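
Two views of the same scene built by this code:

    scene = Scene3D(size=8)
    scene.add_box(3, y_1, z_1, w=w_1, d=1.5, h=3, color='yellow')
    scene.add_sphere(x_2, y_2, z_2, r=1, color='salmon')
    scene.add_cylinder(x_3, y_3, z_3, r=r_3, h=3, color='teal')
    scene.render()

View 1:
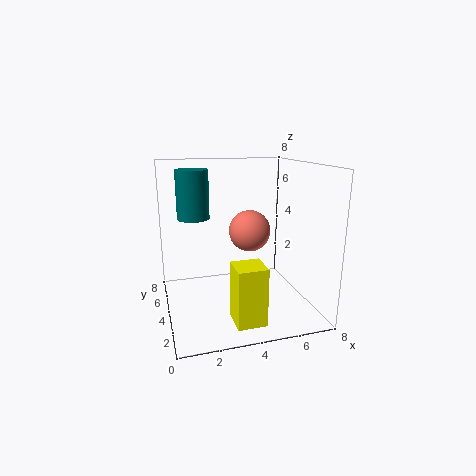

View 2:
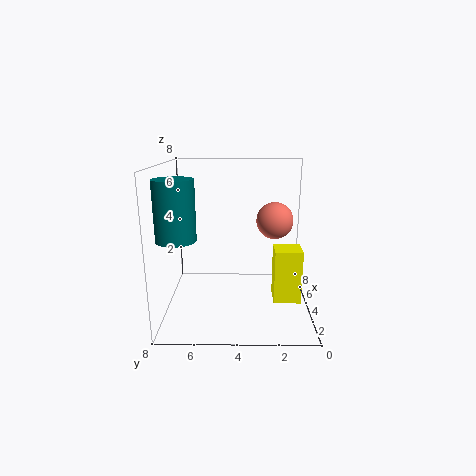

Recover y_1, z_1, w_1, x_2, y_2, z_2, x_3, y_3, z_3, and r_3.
y_1 = 0.5
z_1 = 0.5
w_1 = 1.5
x_2 = 4
y_2 = 2
z_2 = 5
x_3 = 2
y_3 = 7
z_3 = 4.5
r_3 = 1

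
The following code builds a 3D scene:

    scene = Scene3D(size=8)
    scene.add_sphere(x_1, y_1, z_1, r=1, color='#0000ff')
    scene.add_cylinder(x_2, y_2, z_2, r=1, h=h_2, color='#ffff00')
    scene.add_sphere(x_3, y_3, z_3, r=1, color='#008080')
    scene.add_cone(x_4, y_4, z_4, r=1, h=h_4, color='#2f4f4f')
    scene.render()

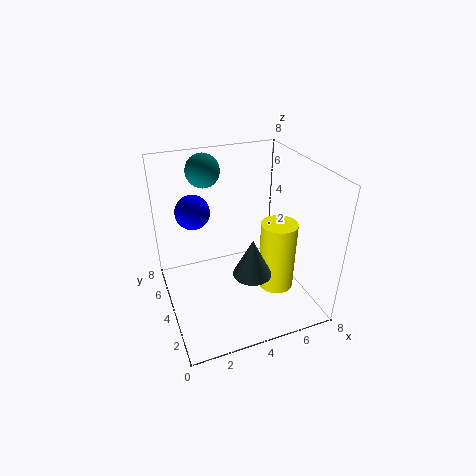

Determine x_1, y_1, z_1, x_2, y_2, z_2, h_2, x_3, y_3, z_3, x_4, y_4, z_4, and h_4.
x_1 = 2
y_1 = 6
z_1 = 5
x_2 = 6
y_2 = 3
z_2 = 1
h_2 = 4
x_3 = 3
y_3 = 7
z_3 = 7
x_4 = 4
y_4 = 2
z_4 = 3
h_4 = 2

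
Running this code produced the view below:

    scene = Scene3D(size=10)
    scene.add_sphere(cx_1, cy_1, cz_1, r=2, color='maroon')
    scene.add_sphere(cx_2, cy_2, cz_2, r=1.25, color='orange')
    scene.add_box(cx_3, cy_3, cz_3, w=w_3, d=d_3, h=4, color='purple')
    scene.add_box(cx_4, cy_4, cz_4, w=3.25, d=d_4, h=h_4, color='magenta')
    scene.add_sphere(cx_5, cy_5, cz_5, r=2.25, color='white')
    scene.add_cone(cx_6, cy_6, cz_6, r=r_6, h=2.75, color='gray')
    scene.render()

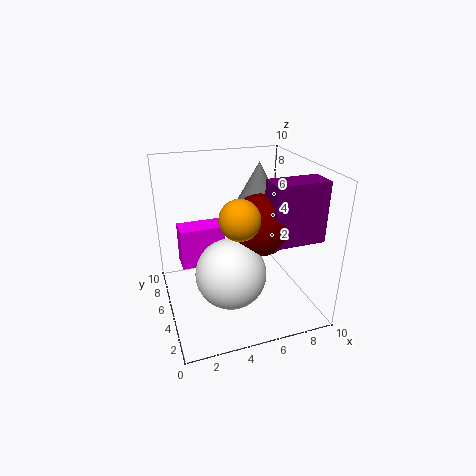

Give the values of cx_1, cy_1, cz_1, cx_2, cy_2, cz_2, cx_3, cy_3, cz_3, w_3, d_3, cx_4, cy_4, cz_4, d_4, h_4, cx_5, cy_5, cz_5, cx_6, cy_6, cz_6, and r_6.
cx_1 = 6
cy_1 = 3.5
cz_1 = 6.5
cx_2 = 4.25
cy_2 = 2.5
cz_2 = 7.5
cx_3 = 6.25
cy_3 = 1.75
cz_3 = 5.5
w_3 = 3.5
d_3 = 1.75
cx_4 = 1.25
cy_4 = 6.5
cz_4 = 2.25
d_4 = 1.75
h_4 = 3
cx_5 = 3.75
cy_5 = 2.75
cz_5 = 3.75
cx_6 = 6.75
cy_6 = 5.75
cz_6 = 7.25
r_6 = 1.5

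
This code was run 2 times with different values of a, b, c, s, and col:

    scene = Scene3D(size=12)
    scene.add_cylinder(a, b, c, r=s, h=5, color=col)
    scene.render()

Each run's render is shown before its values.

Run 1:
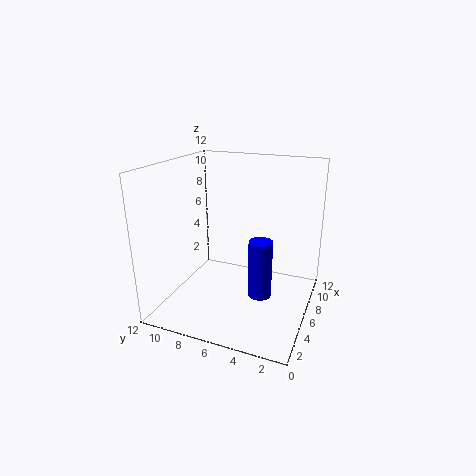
a = 6; b = 4; c = 1; s = 1; col = 'blue'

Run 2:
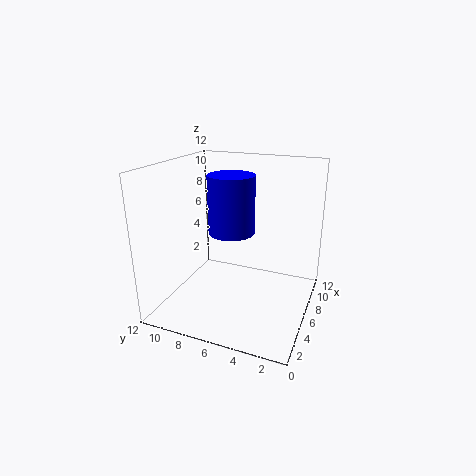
a = 7; b = 7; c = 6; s = 2; col = 'blue'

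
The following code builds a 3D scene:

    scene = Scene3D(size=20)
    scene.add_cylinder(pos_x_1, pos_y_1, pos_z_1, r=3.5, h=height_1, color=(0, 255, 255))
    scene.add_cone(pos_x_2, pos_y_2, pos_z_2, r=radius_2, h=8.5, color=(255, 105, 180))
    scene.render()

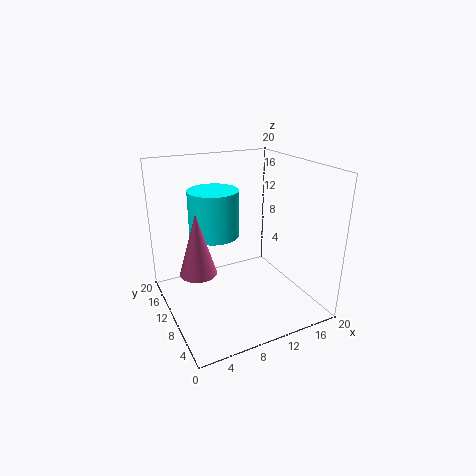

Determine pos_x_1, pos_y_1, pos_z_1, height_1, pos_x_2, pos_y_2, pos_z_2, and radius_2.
pos_x_1 = 7.5, pos_y_1 = 12.5, pos_z_1 = 10, height_1 = 6.5, pos_x_2 = 4, pos_y_2 = 10, pos_z_2 = 6, radius_2 = 2.5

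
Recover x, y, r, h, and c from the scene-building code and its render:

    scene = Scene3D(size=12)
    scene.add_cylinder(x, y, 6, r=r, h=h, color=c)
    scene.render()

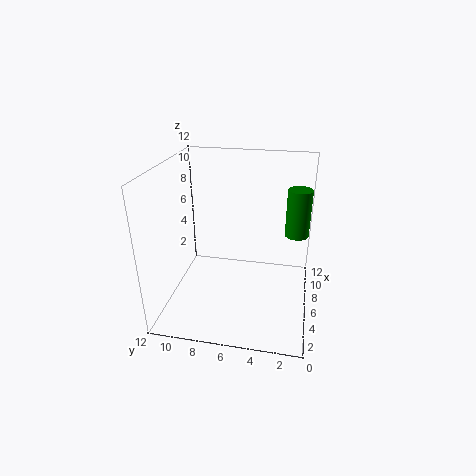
x = 7.5; y = 1.25; r = 1; h = 4; c = 'green'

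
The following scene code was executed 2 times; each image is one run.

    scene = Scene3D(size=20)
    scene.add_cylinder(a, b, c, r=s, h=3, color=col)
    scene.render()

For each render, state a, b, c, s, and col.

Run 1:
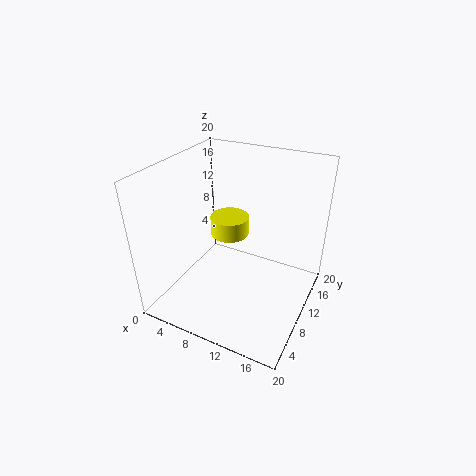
a = 6, b = 15, c = 7, s = 3, col = 'yellow'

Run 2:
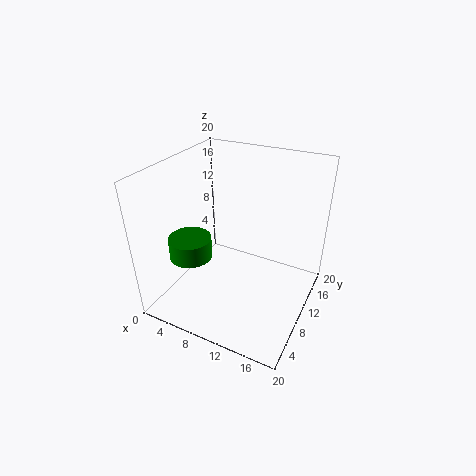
a = 4, b = 7, c = 7, s = 3, col = 'green'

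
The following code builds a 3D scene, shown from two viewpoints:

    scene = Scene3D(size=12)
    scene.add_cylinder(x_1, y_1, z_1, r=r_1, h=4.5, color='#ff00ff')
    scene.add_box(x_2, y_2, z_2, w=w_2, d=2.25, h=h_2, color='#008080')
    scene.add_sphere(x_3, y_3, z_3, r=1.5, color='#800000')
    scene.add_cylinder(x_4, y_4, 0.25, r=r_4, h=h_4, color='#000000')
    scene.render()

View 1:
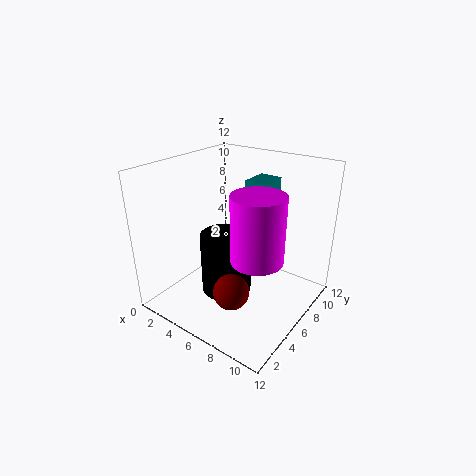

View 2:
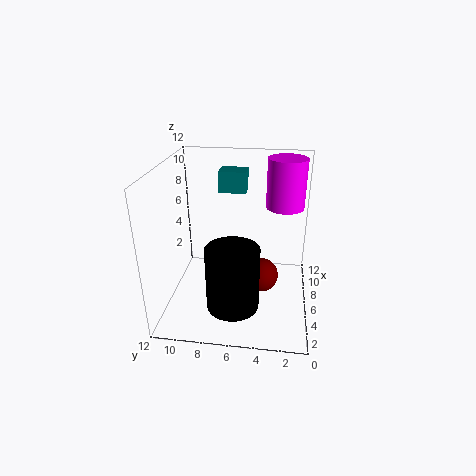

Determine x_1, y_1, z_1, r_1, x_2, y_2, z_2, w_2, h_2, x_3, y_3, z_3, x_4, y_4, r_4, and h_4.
x_1 = 10.25; y_1 = 2.25; z_1 = 7.25; r_1 = 1.75; x_2 = 7; y_2 = 5.5; z_2 = 9.5; w_2 = 1.75; h_2 = 1.75; x_3 = 6.75; y_3 = 4; z_3 = 2; x_4 = 4.5; y_4 = 6.25; r_4 = 2.25; h_4 = 5.5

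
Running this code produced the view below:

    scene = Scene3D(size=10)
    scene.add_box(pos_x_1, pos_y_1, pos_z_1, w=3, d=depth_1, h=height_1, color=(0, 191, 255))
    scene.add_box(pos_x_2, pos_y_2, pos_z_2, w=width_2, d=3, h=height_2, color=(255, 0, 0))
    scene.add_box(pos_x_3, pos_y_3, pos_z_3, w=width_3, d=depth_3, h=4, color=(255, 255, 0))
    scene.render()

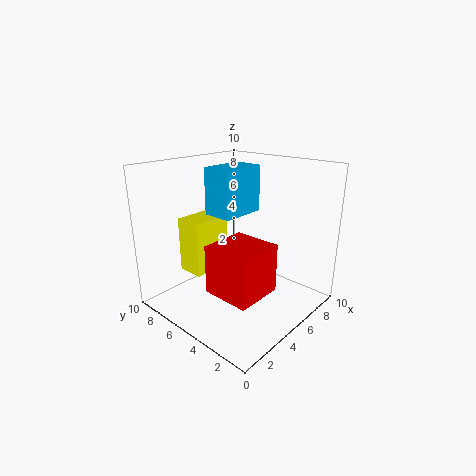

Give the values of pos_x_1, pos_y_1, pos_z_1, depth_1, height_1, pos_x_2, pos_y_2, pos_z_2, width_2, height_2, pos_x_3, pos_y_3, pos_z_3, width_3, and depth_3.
pos_x_1 = 3, pos_y_1 = 4, pos_z_1 = 7, depth_1 = 2, height_1 = 3, pos_x_2 = 1, pos_y_2 = 1, pos_z_2 = 3, width_2 = 3, height_2 = 3, pos_x_3 = 3, pos_y_3 = 7, pos_z_3 = 2, width_3 = 3, depth_3 = 2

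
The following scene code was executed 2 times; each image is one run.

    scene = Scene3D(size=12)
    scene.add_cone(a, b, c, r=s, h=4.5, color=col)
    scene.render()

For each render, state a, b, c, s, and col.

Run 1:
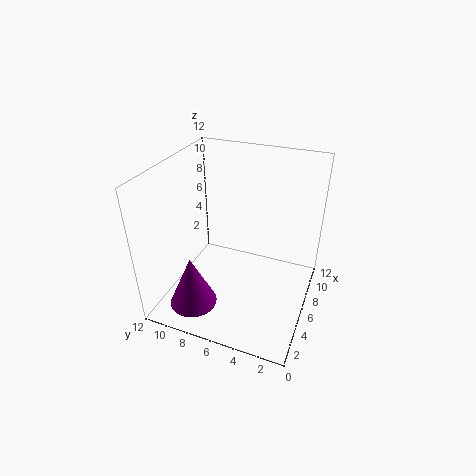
a = 3; b = 9; c = 0.5; s = 2; col = 'purple'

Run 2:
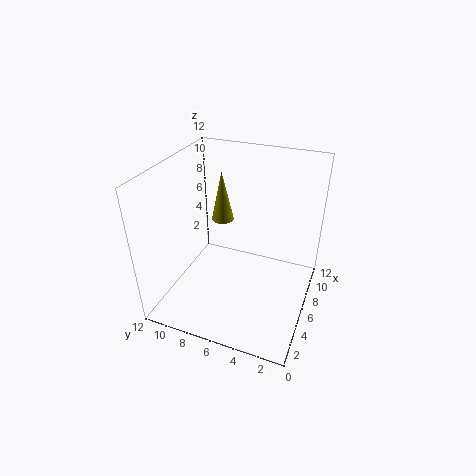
a = 8.5; b = 8.5; c = 6; s = 1; col = 'olive'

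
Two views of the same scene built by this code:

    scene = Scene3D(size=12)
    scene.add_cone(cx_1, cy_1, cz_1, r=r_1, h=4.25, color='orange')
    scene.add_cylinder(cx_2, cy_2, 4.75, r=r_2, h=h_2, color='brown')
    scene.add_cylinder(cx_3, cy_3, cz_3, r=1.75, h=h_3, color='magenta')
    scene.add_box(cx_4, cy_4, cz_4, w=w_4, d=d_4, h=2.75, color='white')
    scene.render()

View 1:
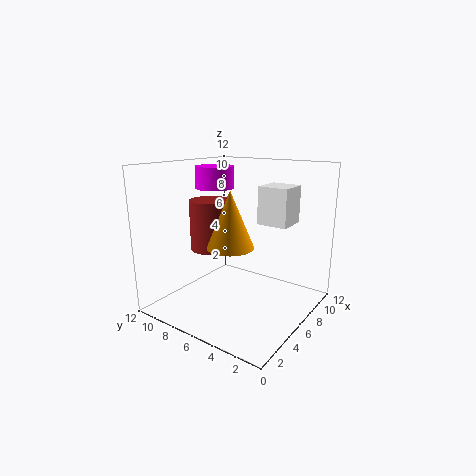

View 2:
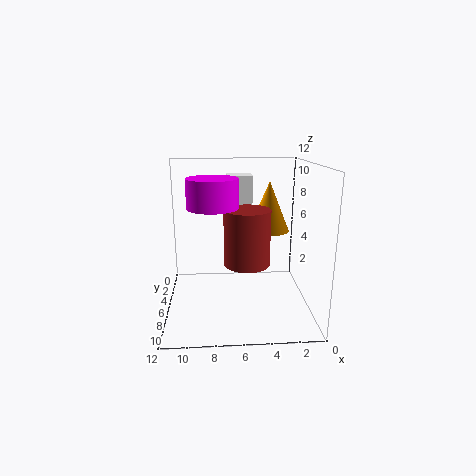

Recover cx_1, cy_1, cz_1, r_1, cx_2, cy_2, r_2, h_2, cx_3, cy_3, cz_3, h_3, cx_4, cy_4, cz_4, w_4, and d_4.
cx_1 = 3.25, cy_1 = 4.75, cz_1 = 6.25, r_1 = 1.75, cx_2 = 5.5, cy_2 = 8.5, r_2 = 1.75, h_2 = 4.25, cx_3 = 8, cy_3 = 10, cz_3 = 9.5, h_3 = 2, cx_4 = 4.5, cy_4 = 1, cz_4 = 8, w_4 = 2.25, d_4 = 2.25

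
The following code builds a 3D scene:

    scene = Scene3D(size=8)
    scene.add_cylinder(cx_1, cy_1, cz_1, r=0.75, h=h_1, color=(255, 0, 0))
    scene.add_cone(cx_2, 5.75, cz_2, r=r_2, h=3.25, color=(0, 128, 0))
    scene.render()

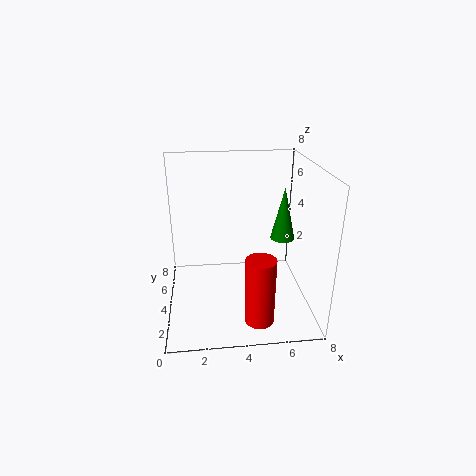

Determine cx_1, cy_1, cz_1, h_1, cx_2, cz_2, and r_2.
cx_1 = 4.75; cy_1 = 1; cz_1 = 0.75; h_1 = 3.5; cx_2 = 7; cz_2 = 3; r_2 = 0.75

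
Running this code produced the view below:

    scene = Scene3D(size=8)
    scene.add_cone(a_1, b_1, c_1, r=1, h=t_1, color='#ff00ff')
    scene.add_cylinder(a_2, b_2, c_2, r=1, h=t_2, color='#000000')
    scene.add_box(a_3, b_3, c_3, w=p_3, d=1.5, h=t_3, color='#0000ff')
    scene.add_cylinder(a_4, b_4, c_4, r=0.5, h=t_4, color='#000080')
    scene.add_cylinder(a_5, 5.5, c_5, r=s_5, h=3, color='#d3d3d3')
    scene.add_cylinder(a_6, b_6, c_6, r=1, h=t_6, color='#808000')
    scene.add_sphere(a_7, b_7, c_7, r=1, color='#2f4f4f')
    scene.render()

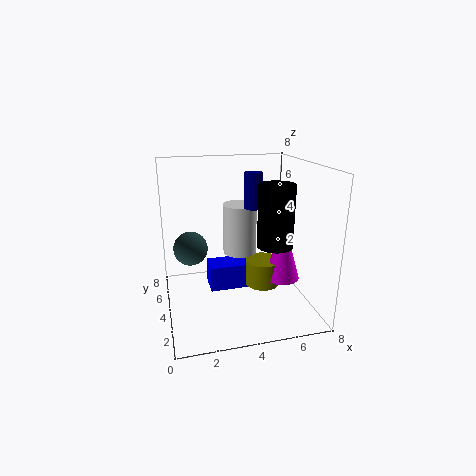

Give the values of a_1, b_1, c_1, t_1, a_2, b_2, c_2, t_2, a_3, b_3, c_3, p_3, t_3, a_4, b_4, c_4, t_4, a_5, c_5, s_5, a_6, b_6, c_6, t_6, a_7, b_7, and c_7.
a_1 = 6.5; b_1 = 3.5; c_1 = 1.5; t_1 = 3.5; a_2 = 6; b_2 = 3.5; c_2 = 3.5; t_2 = 3.5; a_3 = 2.5; b_3 = 4.5; c_3 = 0.5; p_3 = 2.5; t_3 = 1.5; a_4 = 5; b_4 = 4.5; c_4 = 5.5; t_4 = 2; a_5 = 4.5; c_5 = 2.5; s_5 = 1; a_6 = 5.5; b_6 = 4; c_6 = 1; t_6 = 1.5; a_7 = 1.5; b_7 = 5.5; c_7 = 3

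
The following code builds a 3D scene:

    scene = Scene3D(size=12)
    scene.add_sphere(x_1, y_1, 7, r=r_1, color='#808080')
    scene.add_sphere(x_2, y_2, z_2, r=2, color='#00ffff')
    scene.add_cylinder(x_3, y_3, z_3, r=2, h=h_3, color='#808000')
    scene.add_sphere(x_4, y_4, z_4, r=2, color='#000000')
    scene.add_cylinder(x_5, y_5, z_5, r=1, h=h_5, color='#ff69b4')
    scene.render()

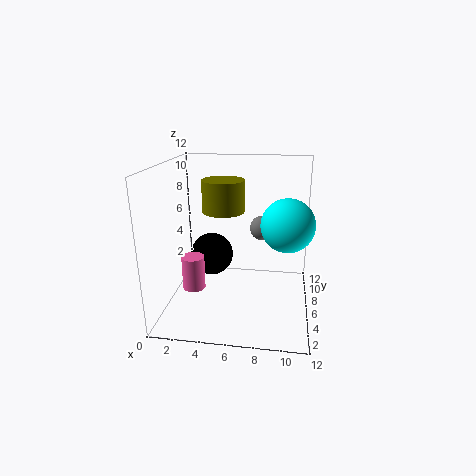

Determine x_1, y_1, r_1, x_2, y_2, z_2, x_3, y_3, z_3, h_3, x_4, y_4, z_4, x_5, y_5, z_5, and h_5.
x_1 = 8, y_1 = 6, r_1 = 1, x_2 = 10, y_2 = 4, z_2 = 8, x_3 = 4, y_3 = 10, z_3 = 7, h_3 = 3, x_4 = 3, y_4 = 9, z_4 = 3, x_5 = 2, y_5 = 6, z_5 = 1, h_5 = 3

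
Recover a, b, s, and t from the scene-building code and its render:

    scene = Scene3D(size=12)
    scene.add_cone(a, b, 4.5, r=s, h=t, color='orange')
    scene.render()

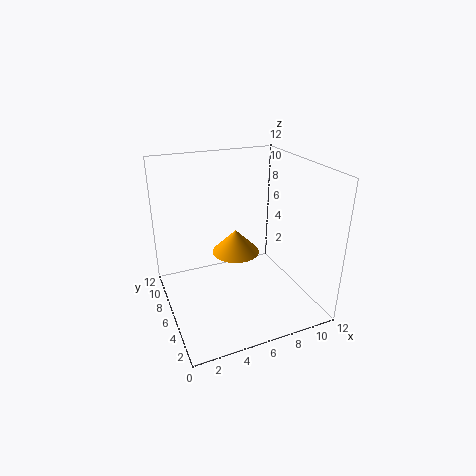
a = 6
b = 6.5
s = 2
t = 2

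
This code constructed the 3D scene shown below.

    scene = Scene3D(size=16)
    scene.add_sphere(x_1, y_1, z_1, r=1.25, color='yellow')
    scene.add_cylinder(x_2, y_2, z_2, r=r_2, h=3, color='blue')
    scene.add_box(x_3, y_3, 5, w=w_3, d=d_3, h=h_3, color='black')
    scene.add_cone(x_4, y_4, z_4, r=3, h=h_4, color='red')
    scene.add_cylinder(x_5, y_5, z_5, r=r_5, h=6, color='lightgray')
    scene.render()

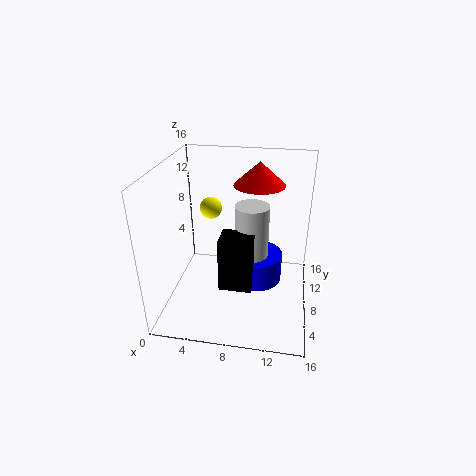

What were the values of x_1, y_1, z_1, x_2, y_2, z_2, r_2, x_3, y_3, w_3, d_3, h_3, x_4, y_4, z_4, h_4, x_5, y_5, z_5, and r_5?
x_1 = 4.5, y_1 = 10, z_1 = 10.5, x_2 = 10.25, y_2 = 6.5, z_2 = 4.25, r_2 = 2.75, x_3 = 7, y_3 = 2.5, w_3 = 3.25, d_3 = 2.75, h_3 = 5.5, x_4 = 9.75, y_4 = 12.25, z_4 = 12.75, h_4 = 2.75, x_5 = 9.75, y_5 = 6.25, z_5 = 6.75, r_5 = 1.75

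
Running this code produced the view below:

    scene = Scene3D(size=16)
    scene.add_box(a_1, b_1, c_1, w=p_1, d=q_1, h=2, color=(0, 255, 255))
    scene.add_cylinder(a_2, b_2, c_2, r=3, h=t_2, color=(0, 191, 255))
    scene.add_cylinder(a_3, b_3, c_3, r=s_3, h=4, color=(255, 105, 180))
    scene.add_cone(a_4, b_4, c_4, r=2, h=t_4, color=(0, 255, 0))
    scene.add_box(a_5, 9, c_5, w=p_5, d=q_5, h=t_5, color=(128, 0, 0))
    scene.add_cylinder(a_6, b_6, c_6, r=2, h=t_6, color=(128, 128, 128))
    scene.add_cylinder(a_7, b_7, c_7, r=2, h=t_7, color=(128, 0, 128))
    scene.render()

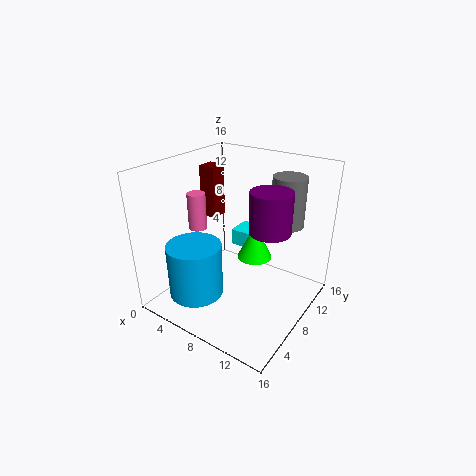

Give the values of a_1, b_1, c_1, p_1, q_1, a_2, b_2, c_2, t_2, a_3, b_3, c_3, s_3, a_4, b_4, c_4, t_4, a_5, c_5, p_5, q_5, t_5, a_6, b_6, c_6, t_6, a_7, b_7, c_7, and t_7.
a_1 = 5; b_1 = 11; c_1 = 5; p_1 = 3; q_1 = 3; a_2 = 5; b_2 = 4; c_2 = 2; t_2 = 6; a_3 = 4; b_3 = 6; c_3 = 9; s_3 = 1; a_4 = 9; b_4 = 10; c_4 = 5; t_4 = 4; a_5 = 2; c_5 = 9; p_5 = 2; q_5 = 2; t_5 = 6; a_6 = 11; b_6 = 14; c_6 = 8; t_6 = 6; a_7 = 13; b_7 = 6; c_7 = 11; t_7 = 4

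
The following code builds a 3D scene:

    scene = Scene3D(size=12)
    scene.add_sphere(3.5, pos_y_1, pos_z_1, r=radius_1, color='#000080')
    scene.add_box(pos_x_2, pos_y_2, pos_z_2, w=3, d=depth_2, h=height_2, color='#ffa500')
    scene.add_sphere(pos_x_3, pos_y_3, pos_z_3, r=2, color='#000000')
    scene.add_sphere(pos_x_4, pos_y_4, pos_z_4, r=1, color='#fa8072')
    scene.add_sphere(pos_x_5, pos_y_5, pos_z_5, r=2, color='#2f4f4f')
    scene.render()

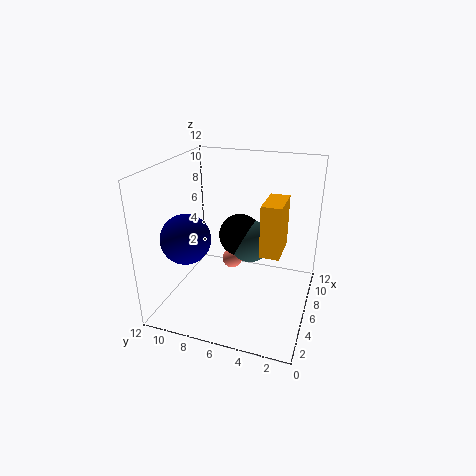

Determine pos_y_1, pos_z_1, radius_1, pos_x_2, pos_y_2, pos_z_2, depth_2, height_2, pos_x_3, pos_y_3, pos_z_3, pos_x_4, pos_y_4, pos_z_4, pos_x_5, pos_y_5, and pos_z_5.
pos_y_1 = 9.5
pos_z_1 = 6.5
radius_1 = 2
pos_x_2 = 3.5
pos_y_2 = 2
pos_z_2 = 6
depth_2 = 1.5
height_2 = 4
pos_x_3 = 9.5
pos_y_3 = 7
pos_z_3 = 4.5
pos_x_4 = 10
pos_y_4 = 8
pos_z_4 = 1.5
pos_x_5 = 9.5
pos_y_5 = 6
pos_z_5 = 4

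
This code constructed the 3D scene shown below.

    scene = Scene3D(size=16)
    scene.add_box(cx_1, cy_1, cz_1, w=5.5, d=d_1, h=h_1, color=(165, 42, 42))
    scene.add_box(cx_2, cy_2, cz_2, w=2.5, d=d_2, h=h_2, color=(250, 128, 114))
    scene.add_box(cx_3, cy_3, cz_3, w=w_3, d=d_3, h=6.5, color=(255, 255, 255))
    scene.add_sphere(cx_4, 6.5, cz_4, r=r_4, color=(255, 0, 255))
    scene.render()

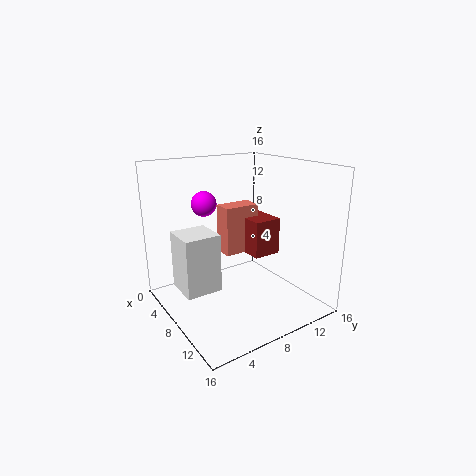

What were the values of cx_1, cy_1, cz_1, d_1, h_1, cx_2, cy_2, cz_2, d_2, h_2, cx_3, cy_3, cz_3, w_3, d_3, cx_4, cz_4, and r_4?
cx_1 = 2
cy_1 = 11
cz_1 = 4.5
d_1 = 3.5
h_1 = 4.5
cx_2 = 2.5
cy_2 = 8.5
cz_2 = 4.5
d_2 = 4.5
h_2 = 6
cx_3 = 4.5
cy_3 = 1.5
cz_3 = 2.5
w_3 = 4
d_3 = 4
cx_4 = 3
cz_4 = 11
r_4 = 1.5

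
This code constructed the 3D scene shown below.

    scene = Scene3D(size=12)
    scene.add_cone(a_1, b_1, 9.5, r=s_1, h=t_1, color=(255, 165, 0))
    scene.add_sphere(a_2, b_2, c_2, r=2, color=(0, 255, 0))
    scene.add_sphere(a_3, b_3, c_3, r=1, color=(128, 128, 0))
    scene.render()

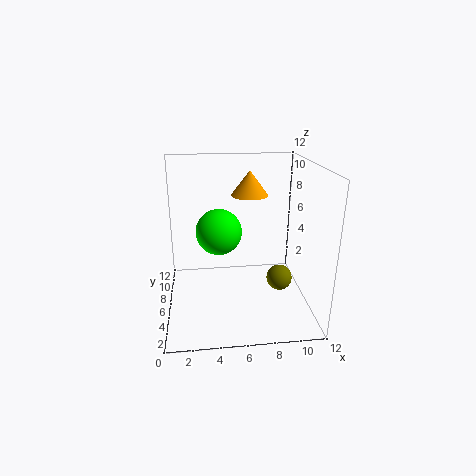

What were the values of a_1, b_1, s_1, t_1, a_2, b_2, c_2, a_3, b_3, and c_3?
a_1 = 7; b_1 = 6.5; s_1 = 1.5; t_1 = 2; a_2 = 4.5; b_2 = 7.5; c_2 = 6; a_3 = 9; b_3 = 3.5; c_3 = 3.5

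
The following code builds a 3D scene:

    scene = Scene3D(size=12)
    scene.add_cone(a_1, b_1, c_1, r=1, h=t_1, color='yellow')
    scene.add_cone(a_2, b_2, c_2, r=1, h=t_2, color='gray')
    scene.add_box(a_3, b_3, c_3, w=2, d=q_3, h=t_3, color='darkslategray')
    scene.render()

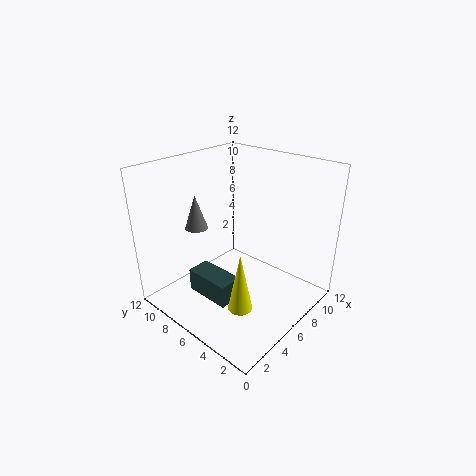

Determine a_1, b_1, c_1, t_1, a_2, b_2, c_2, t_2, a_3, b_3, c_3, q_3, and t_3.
a_1 = 4, b_1 = 4, c_1 = 1, t_1 = 5, a_2 = 5, b_2 = 10, c_2 = 6, t_2 = 3, a_3 = 3, b_3 = 5, c_3 = 1, q_3 = 4, t_3 = 2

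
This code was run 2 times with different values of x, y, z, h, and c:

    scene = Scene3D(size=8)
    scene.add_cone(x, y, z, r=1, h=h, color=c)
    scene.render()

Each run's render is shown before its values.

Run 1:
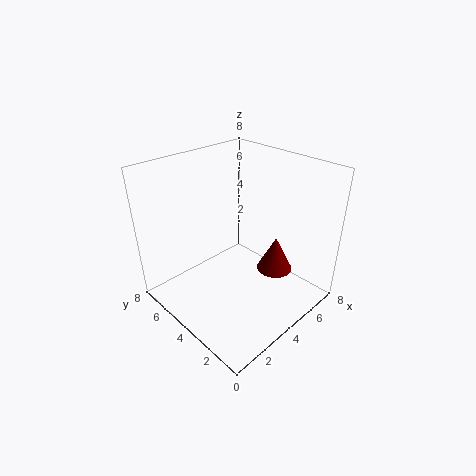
x = 5.5
y = 2.5
z = 2
h = 2
c = 'maroon'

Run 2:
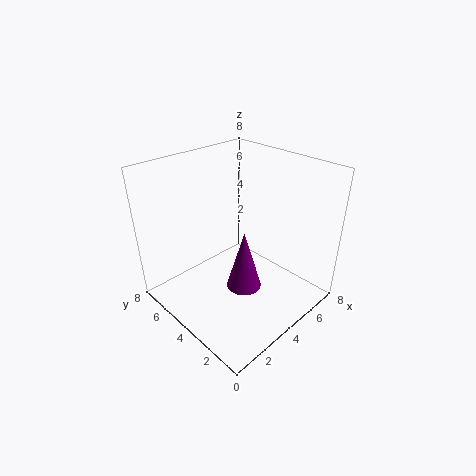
x = 4
y = 3.5
z = 1
h = 3.5
c = 'purple'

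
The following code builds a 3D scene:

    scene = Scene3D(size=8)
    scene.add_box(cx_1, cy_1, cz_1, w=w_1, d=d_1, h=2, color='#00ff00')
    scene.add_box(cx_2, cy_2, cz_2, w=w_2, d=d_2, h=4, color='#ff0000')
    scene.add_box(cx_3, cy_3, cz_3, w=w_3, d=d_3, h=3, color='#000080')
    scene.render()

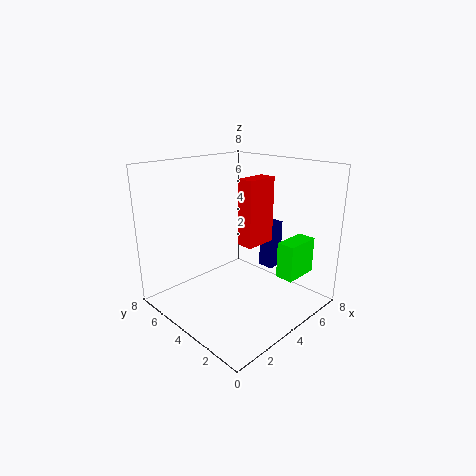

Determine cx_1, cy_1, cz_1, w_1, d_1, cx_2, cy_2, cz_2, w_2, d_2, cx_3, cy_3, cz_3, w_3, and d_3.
cx_1 = 5, cy_1 = 1, cz_1 = 2, w_1 = 2, d_1 = 1, cx_2 = 5, cy_2 = 4, cz_2 = 3, w_2 = 2, d_2 = 1, cx_3 = 7, cy_3 = 4, cz_3 = 1, w_3 = 1, d_3 = 1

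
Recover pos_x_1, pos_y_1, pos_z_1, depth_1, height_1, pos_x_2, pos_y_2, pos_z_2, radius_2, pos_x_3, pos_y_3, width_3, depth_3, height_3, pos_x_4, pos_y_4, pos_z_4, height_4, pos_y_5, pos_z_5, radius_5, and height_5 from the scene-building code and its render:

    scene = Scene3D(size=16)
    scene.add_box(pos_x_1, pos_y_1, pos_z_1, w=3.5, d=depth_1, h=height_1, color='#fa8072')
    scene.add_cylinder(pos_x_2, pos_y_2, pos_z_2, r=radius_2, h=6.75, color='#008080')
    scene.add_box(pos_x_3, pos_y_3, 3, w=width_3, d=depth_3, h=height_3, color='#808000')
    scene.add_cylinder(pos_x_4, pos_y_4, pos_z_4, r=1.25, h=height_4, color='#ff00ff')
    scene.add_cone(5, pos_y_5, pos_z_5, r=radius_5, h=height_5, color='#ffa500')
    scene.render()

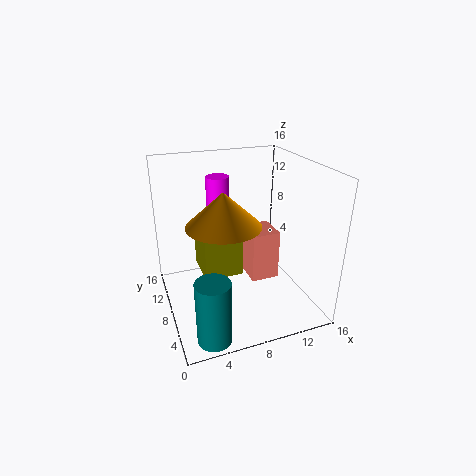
pos_x_1 = 10.5; pos_y_1 = 9.25; pos_z_1 = 0.75; depth_1 = 4; height_1 = 6.25; pos_x_2 = 3.25; pos_y_2 = 2; pos_z_2 = 0.25; radius_2 = 1.75; pos_x_3 = 4.25; pos_y_3 = 8.25; width_3 = 4.5; depth_3 = 5; height_3 = 5; pos_x_4 = 6.25; pos_y_4 = 9.5; pos_z_4 = 9.75; height_4 = 5; pos_y_5 = 3.75; pos_z_5 = 11.75; radius_5 = 3.5; height_5 = 3.25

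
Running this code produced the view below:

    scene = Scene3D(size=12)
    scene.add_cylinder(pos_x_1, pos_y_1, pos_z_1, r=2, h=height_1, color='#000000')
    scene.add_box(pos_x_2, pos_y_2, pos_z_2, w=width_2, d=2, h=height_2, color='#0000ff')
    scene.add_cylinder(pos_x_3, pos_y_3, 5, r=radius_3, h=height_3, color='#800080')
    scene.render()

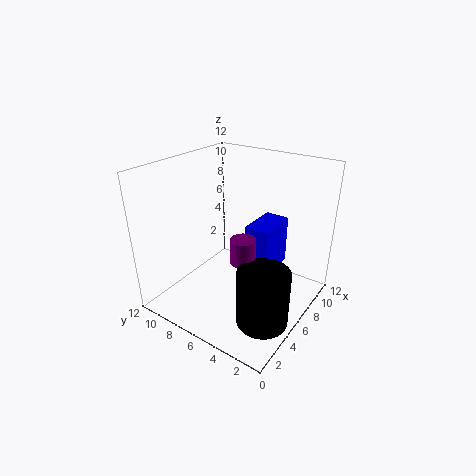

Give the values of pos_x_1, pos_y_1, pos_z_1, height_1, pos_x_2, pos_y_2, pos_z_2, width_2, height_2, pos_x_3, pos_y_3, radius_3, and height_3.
pos_x_1 = 3.5; pos_y_1 = 2; pos_z_1 = 1; height_1 = 4.5; pos_x_2 = 5.5; pos_y_2 = 3; pos_z_2 = 3.5; width_2 = 3.5; height_2 = 4; pos_x_3 = 4.5; pos_y_3 = 4.5; radius_3 = 1; height_3 = 2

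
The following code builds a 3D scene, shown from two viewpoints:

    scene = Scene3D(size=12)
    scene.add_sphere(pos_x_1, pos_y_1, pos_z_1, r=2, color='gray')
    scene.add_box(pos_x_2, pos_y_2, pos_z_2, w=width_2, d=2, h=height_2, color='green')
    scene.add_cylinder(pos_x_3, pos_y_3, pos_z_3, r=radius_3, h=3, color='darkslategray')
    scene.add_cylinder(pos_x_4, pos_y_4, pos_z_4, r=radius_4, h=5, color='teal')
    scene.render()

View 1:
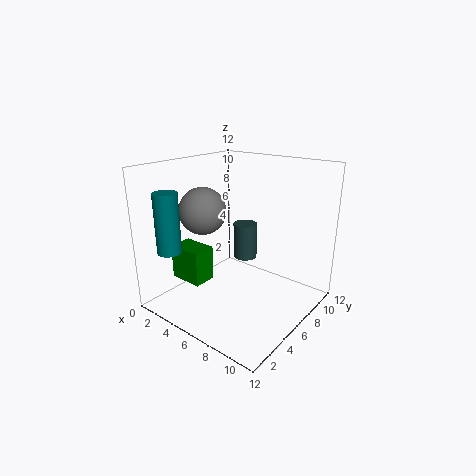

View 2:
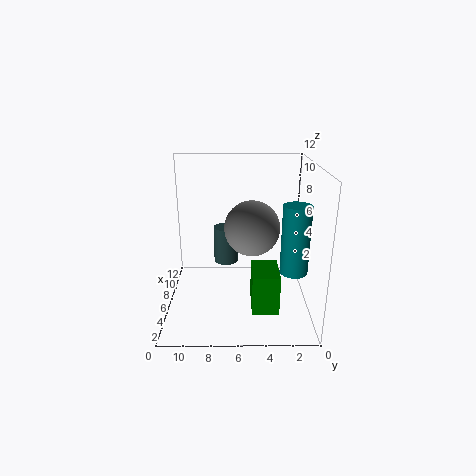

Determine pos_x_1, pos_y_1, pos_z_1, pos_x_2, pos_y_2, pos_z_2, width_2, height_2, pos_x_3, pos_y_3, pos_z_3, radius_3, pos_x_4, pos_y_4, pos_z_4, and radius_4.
pos_x_1 = 3
pos_y_1 = 5
pos_z_1 = 8
pos_x_2 = 1
pos_y_2 = 3
pos_z_2 = 2
width_2 = 3
height_2 = 3
pos_x_3 = 6
pos_y_3 = 7
pos_z_3 = 4
radius_3 = 1
pos_x_4 = 2
pos_y_4 = 2
pos_z_4 = 5
radius_4 = 1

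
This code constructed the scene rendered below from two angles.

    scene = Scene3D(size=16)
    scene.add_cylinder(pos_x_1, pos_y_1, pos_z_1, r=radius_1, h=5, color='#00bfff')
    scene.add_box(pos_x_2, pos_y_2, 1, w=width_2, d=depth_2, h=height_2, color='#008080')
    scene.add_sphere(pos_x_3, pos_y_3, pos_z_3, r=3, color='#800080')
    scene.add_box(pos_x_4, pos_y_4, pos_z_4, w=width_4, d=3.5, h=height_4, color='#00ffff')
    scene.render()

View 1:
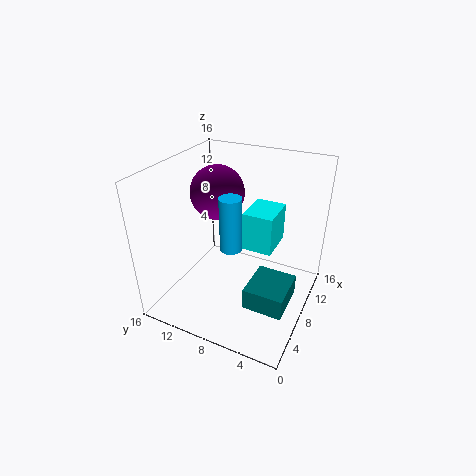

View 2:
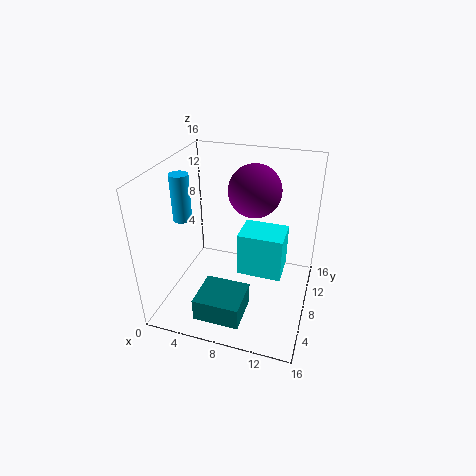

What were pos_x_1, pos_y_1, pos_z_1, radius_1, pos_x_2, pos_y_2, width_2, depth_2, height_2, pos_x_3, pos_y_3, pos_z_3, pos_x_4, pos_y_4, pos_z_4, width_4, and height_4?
pos_x_1 = 2.5
pos_y_1 = 6
pos_z_1 = 10.5
radius_1 = 1
pos_x_2 = 5
pos_y_2 = 1.5
width_2 = 5
depth_2 = 4.5
height_2 = 2.5
pos_x_3 = 9
pos_y_3 = 11
pos_z_3 = 12.5
pos_x_4 = 9
pos_y_4 = 4.5
pos_z_4 = 6
width_4 = 4.5
height_4 = 4.5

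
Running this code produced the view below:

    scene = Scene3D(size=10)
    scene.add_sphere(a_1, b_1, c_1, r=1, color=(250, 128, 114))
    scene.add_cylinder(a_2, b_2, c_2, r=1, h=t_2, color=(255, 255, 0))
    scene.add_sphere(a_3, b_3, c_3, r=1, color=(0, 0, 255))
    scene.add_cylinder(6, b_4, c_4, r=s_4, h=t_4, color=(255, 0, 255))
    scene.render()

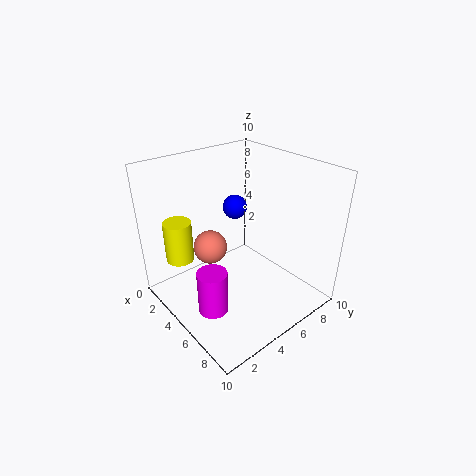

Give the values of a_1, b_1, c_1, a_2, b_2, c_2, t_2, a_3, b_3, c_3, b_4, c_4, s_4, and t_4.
a_1 = 6, b_1 = 2, c_1 = 6, a_2 = 2, b_2 = 2, c_2 = 3, t_2 = 3, a_3 = 1, b_3 = 8, c_3 = 5, b_4 = 2, c_4 = 1, s_4 = 1, t_4 = 3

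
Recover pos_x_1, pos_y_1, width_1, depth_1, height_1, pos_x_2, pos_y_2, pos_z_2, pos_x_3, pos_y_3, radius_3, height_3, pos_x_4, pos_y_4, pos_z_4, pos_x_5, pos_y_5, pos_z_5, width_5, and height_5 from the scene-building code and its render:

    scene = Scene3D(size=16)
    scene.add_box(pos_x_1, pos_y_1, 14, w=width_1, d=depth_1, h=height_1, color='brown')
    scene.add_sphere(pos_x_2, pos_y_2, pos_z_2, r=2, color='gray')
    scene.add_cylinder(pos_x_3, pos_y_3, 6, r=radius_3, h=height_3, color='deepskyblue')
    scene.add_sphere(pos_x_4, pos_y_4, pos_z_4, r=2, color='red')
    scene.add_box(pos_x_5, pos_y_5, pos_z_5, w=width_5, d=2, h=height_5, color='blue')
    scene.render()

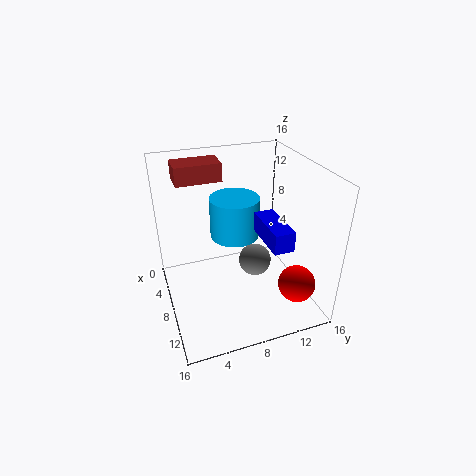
pos_x_1 = 3; pos_y_1 = 2; width_1 = 3; depth_1 = 5; height_1 = 2; pos_x_2 = 6; pos_y_2 = 11; pos_z_2 = 3; pos_x_3 = 4; pos_y_3 = 9; radius_3 = 3; height_3 = 5; pos_x_4 = 13; pos_y_4 = 13; pos_z_4 = 4; pos_x_5 = 10; pos_y_5 = 9; pos_z_5 = 10; width_5 = 5; height_5 = 2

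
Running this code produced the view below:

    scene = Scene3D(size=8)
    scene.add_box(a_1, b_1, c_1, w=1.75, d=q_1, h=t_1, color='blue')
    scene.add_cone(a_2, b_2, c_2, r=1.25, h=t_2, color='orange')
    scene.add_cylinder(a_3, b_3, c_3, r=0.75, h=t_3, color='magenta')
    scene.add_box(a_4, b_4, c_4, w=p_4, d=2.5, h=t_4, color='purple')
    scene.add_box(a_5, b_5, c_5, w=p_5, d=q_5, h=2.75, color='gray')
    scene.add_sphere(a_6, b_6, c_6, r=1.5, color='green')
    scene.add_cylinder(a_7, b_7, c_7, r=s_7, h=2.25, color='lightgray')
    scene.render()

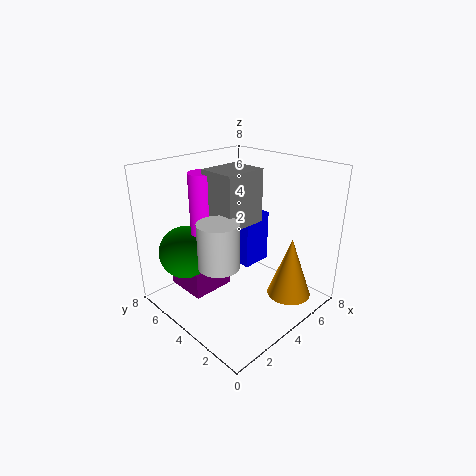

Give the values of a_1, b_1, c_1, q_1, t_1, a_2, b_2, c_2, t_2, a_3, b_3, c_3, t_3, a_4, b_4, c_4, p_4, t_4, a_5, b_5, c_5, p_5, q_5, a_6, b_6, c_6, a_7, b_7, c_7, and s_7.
a_1 = 4.5; b_1 = 3.75; c_1 = 2; q_1 = 2.75; t_1 = 3; a_2 = 6; b_2 = 1.75; c_2 = 0.5; t_2 = 3.5; a_3 = 2.5; b_3 = 5; c_3 = 4.5; t_3 = 3.25; a_4 = 1.75; b_4 = 5; c_4 = 0.5; p_4 = 2.5; t_4 = 1.5; a_5 = 2.25; b_5 = 2.75; c_5 = 5.25; p_5 = 2.25; q_5 = 2; a_6 = 2; b_6 = 6.25; c_6 = 3; a_7 = 1.5; b_7 = 2.75; c_7 = 3.75; s_7 = 1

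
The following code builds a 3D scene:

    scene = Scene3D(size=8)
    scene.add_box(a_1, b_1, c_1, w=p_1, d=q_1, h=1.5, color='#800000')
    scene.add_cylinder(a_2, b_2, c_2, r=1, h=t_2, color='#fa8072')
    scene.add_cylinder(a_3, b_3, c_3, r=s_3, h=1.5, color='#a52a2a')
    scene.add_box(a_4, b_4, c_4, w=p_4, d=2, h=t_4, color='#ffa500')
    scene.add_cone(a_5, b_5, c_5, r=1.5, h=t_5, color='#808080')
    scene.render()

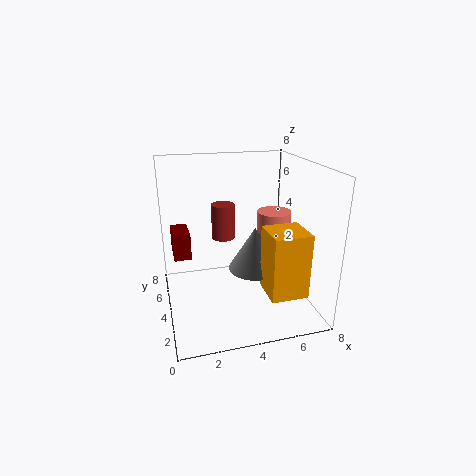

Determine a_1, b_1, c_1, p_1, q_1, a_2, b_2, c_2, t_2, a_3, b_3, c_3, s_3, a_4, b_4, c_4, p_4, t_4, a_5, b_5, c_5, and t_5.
a_1 = 0.5; b_1 = 5; c_1 = 2.5; p_1 = 1; q_1 = 2; a_2 = 6.5; b_2 = 5; c_2 = 3.5; t_2 = 1.5; a_3 = 2.5; b_3 = 1; c_3 = 5.5; s_3 = 0.5; a_4 = 5; b_4 = 1; c_4 = 1.5; p_4 = 2; t_4 = 3.5; a_5 = 5; b_5 = 4; c_5 = 2; t_5 = 2.5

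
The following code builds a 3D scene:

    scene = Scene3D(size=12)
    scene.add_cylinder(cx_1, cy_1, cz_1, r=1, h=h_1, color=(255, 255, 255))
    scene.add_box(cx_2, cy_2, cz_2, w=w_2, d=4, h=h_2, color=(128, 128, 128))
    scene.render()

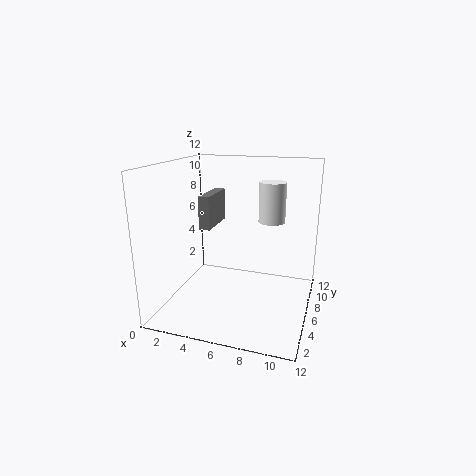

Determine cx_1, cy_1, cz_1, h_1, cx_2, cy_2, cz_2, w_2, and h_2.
cx_1 = 9, cy_1 = 5, cz_1 = 8, h_1 = 3, cx_2 = 2, cy_2 = 7, cz_2 = 6, w_2 = 1, h_2 = 3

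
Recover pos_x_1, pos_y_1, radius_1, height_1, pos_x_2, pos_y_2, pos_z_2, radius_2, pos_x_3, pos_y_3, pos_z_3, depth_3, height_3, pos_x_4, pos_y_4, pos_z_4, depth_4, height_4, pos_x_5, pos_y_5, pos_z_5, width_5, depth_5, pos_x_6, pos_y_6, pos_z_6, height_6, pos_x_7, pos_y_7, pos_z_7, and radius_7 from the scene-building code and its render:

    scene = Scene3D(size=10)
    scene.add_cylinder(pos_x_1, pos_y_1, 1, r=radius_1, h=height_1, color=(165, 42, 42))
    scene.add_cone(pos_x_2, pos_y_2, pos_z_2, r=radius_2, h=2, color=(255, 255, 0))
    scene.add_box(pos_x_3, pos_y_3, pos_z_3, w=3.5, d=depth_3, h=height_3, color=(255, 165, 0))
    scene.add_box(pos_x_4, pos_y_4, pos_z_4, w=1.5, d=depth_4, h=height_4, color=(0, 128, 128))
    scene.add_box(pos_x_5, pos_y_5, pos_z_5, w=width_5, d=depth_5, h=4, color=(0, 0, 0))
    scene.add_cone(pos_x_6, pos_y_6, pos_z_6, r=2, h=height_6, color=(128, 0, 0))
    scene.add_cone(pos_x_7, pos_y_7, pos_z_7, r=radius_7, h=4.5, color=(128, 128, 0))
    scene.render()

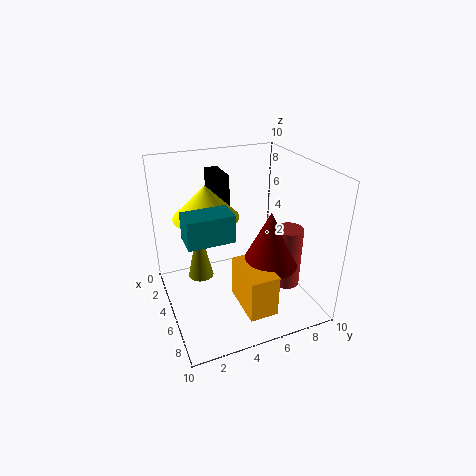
pos_x_1 = 6
pos_y_1 = 8.5
radius_1 = 1
height_1 = 4.5
pos_x_2 = 6
pos_y_2 = 2.5
pos_z_2 = 7.5
radius_2 = 2
pos_x_3 = 5
pos_y_3 = 4.5
pos_z_3 = 0.5
depth_3 = 2
height_3 = 3
pos_x_4 = 8
pos_y_4 = 0.5
pos_z_4 = 7.5
depth_4 = 2.5
height_4 = 1.5
pos_x_5 = 1
pos_y_5 = 4
pos_z_5 = 5
width_5 = 2.5
depth_5 = 1
pos_x_6 = 6
pos_y_6 = 7
pos_z_6 = 3
height_6 = 4
pos_x_7 = 2
pos_y_7 = 3
pos_z_7 = 0.5
radius_7 = 1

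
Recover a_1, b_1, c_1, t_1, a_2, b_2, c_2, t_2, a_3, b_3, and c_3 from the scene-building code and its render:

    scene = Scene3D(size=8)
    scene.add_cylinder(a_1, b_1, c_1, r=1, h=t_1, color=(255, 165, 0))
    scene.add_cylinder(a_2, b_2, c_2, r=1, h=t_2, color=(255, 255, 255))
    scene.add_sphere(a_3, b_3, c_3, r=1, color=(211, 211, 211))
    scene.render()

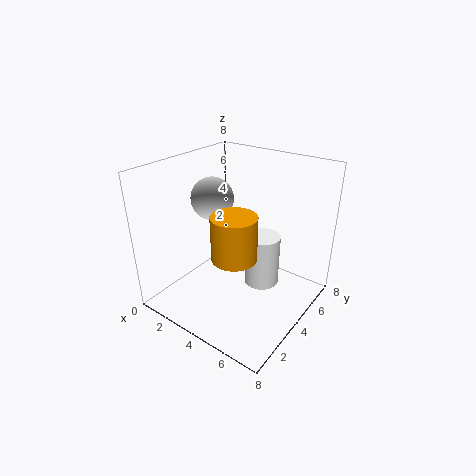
a_1 = 6; b_1 = 1; c_1 = 5; t_1 = 2; a_2 = 5; b_2 = 5; c_2 = 1; t_2 = 3; a_3 = 4; b_3 = 2; c_3 = 7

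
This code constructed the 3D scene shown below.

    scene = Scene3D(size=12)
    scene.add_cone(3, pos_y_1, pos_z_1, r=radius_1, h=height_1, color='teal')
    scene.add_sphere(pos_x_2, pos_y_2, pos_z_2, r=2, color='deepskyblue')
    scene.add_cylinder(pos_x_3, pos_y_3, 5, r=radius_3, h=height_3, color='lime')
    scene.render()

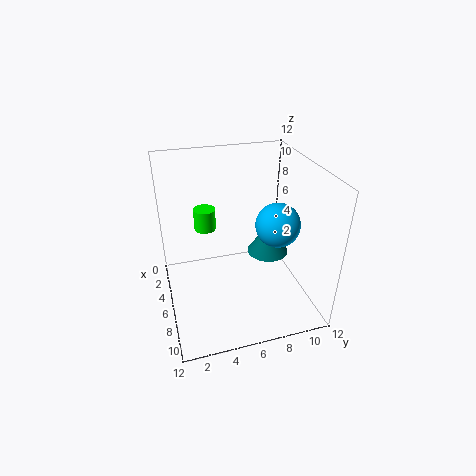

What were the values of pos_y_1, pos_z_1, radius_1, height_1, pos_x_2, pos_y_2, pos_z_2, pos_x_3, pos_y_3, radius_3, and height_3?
pos_y_1 = 10; pos_z_1 = 2; radius_1 = 2; height_1 = 3; pos_x_2 = 5; pos_y_2 = 10; pos_z_2 = 6; pos_x_3 = 2; pos_y_3 = 4; radius_3 = 1; height_3 = 2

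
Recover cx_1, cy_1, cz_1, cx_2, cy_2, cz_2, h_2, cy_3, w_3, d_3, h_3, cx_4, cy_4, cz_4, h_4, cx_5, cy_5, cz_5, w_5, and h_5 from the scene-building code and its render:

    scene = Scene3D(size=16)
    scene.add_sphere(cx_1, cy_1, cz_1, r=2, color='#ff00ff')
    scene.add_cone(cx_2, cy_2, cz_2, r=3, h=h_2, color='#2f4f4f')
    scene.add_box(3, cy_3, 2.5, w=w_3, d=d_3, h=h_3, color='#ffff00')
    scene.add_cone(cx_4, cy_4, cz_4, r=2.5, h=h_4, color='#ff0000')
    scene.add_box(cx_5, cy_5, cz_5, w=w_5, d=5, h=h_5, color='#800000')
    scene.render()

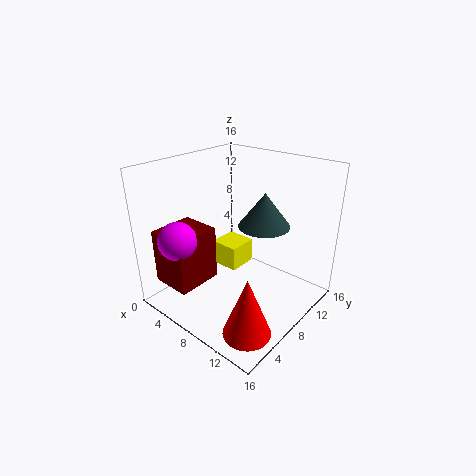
cx_1 = 5
cy_1 = 2
cz_1 = 9
cx_2 = 9
cy_2 = 11.5
cz_2 = 8.5
h_2 = 4
cy_3 = 9
w_3 = 3.5
d_3 = 3.5
h_3 = 3
cx_4 = 13
cy_4 = 3.5
cz_4 = 0.5
h_4 = 6.5
cx_5 = 2
cy_5 = 1
cz_5 = 3.5
w_5 = 4.5
h_5 = 6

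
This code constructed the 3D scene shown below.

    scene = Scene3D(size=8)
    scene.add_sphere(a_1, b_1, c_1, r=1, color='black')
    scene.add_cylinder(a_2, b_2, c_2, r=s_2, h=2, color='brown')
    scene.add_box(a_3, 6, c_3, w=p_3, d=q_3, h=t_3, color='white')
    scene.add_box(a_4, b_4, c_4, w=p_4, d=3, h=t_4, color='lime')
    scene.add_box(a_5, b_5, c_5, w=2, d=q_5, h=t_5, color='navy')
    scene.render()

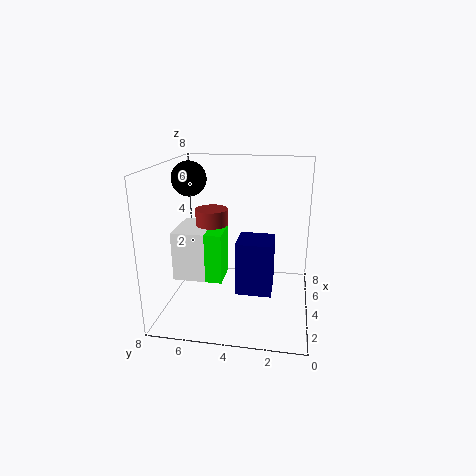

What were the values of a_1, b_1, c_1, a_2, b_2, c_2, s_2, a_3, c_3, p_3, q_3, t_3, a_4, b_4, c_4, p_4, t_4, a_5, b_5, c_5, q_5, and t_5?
a_1 = 5, b_1 = 7, c_1 = 7, a_2 = 6, b_2 = 6, c_2 = 3, s_2 = 1, a_3 = 4, c_3 = 1, p_3 = 3, q_3 = 2, t_3 = 3, a_4 = 4, b_4 = 5, c_4 = 1, p_4 = 2, t_4 = 3, a_5 = 3, b_5 = 2, c_5 = 1, q_5 = 2, t_5 = 3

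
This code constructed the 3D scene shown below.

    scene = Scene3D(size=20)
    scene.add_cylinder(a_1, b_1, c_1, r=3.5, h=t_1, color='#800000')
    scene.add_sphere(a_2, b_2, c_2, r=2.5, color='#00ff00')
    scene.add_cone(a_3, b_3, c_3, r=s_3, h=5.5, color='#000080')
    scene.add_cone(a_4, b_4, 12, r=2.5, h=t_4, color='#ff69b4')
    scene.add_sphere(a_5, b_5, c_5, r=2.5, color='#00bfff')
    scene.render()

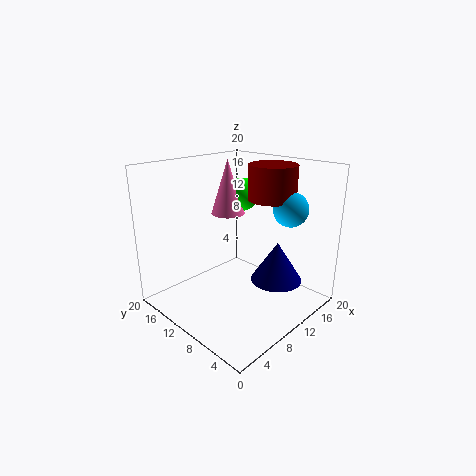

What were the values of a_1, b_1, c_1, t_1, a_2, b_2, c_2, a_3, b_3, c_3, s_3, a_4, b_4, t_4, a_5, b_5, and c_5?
a_1 = 16, b_1 = 9, c_1 = 14.5, t_1 = 5, a_2 = 15, b_2 = 14, c_2 = 14.5, a_3 = 12.5, b_3 = 5, c_3 = 4.5, s_3 = 3.5, a_4 = 12.5, b_4 = 14.5, t_4 = 8, a_5 = 16.5, b_5 = 6, c_5 = 13.5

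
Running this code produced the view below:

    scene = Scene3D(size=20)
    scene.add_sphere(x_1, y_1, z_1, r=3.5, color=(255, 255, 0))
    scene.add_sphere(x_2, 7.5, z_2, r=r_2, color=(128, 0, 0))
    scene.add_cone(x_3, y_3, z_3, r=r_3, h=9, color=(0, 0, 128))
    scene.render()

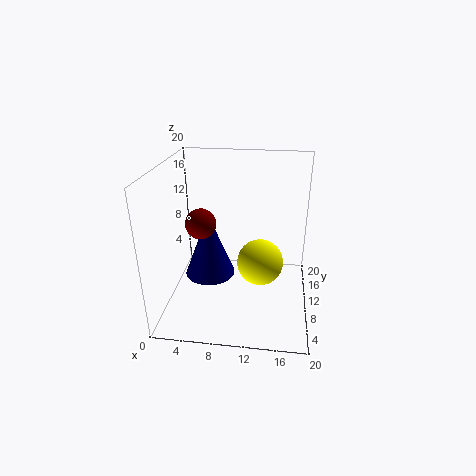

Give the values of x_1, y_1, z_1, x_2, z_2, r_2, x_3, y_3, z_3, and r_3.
x_1 = 13, y_1 = 13, z_1 = 4.5, x_2 = 5.5, z_2 = 13, r_2 = 2, x_3 = 6, y_3 = 9.5, z_3 = 4.5, r_3 = 3.5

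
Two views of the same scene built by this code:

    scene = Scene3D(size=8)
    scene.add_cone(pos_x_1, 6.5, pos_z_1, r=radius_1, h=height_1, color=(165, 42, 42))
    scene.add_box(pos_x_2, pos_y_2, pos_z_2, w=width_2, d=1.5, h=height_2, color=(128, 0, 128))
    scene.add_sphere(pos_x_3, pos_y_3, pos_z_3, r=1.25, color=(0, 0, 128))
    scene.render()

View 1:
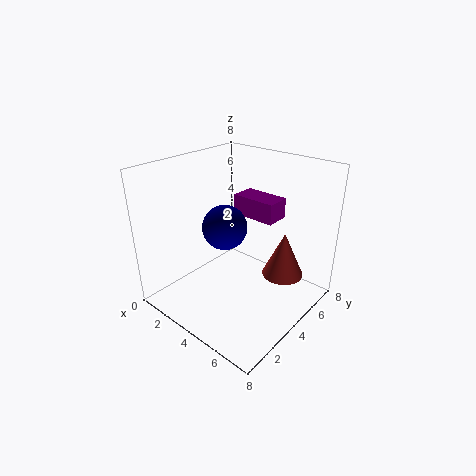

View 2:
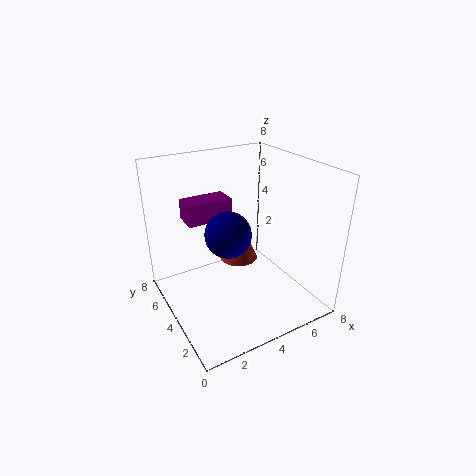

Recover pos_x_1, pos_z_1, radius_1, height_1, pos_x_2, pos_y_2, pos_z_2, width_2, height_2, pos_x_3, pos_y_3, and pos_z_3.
pos_x_1 = 5.5; pos_z_1 = 1; radius_1 = 1.25; height_1 = 2.75; pos_x_2 = 2; pos_y_2 = 6; pos_z_2 = 4.25; width_2 = 2.75; height_2 = 1.25; pos_x_3 = 3.25; pos_y_3 = 3.75; pos_z_3 = 4.5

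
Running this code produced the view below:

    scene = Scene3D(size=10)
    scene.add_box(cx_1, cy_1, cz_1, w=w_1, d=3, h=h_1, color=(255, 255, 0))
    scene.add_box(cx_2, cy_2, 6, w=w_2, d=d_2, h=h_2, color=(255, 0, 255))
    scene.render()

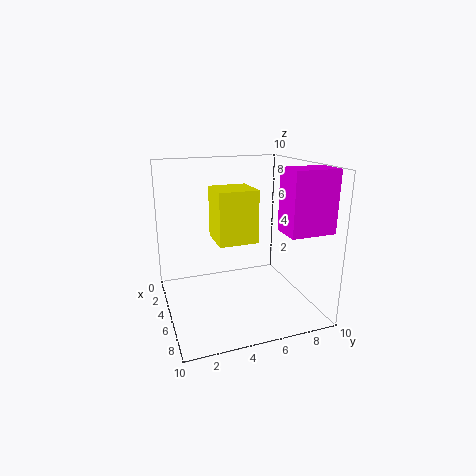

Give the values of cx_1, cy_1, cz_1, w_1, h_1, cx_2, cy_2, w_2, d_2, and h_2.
cx_1 = 1; cy_1 = 4; cz_1 = 4; w_1 = 3; h_1 = 4; cx_2 = 7; cy_2 = 7; w_2 = 2; d_2 = 3; h_2 = 4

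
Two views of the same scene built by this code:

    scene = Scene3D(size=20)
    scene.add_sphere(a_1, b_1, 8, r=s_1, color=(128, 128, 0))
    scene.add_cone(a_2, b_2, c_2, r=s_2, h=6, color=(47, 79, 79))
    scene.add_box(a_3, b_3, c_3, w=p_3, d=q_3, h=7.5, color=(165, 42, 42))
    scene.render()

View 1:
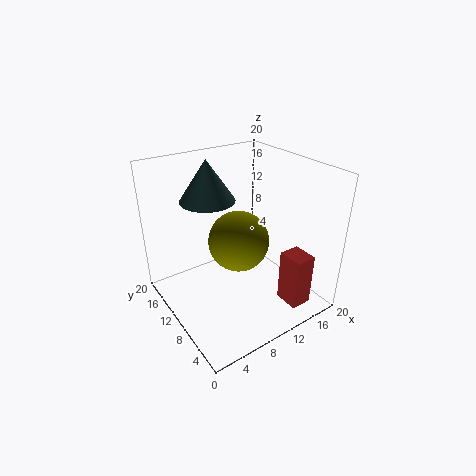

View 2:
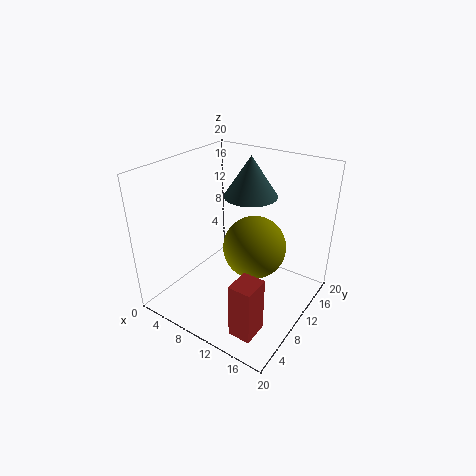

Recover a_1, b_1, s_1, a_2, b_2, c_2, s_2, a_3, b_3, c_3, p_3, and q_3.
a_1 = 11.5; b_1 = 12; s_1 = 4.5; a_2 = 8.5; b_2 = 15.5; c_2 = 14; s_2 = 4; a_3 = 14; b_3 = 2; c_3 = 1; p_3 = 3; q_3 = 3.5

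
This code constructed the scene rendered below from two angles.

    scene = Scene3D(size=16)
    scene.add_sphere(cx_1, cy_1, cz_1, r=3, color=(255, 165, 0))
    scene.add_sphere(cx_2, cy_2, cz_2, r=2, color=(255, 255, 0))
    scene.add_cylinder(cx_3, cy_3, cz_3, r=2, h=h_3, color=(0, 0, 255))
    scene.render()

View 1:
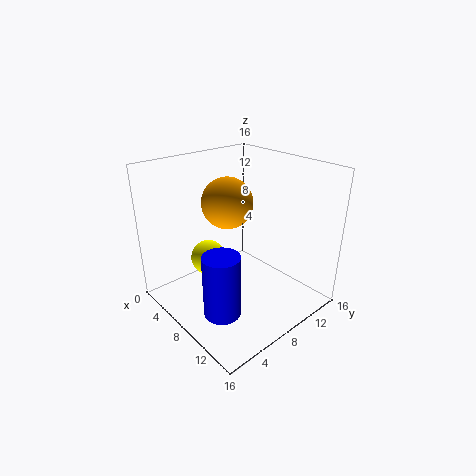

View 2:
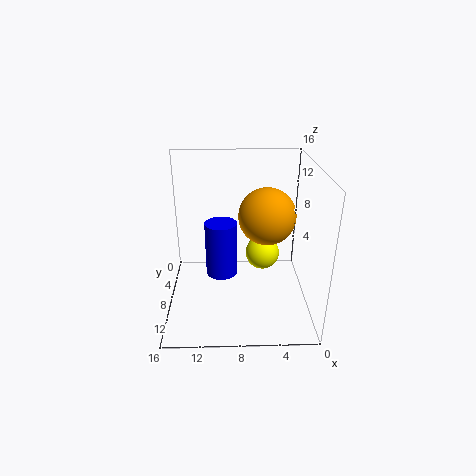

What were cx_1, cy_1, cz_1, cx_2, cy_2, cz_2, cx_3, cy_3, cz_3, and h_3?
cx_1 = 5; cy_1 = 9; cz_1 = 11; cx_2 = 5; cy_2 = 6; cz_2 = 5; cx_3 = 10; cy_3 = 4; cz_3 = 1; h_3 = 7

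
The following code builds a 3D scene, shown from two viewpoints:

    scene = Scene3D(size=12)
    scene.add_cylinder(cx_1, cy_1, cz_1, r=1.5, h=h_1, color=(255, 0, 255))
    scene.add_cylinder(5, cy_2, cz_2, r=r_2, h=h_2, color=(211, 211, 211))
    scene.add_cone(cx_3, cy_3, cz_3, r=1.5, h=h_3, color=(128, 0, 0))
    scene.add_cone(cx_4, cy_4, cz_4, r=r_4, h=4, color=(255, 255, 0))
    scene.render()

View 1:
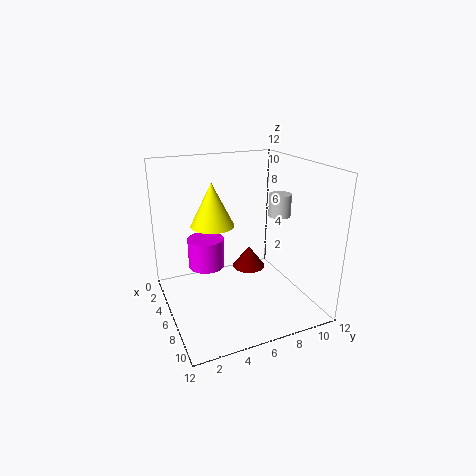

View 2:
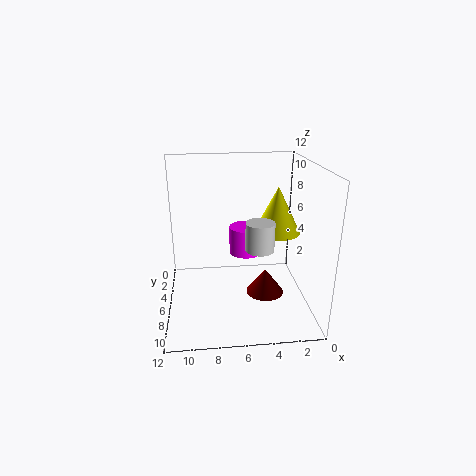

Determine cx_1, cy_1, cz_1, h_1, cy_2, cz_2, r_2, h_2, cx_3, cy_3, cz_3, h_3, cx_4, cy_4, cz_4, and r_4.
cx_1 = 5; cy_1 = 3.5; cz_1 = 3.5; h_1 = 2.5; cy_2 = 10.5; cz_2 = 7; r_2 = 1; h_2 = 2; cx_3 = 4; cy_3 = 8; cz_3 = 2; h_3 = 2; cx_4 = 2.5; cy_4 = 5; cz_4 = 6; r_4 = 2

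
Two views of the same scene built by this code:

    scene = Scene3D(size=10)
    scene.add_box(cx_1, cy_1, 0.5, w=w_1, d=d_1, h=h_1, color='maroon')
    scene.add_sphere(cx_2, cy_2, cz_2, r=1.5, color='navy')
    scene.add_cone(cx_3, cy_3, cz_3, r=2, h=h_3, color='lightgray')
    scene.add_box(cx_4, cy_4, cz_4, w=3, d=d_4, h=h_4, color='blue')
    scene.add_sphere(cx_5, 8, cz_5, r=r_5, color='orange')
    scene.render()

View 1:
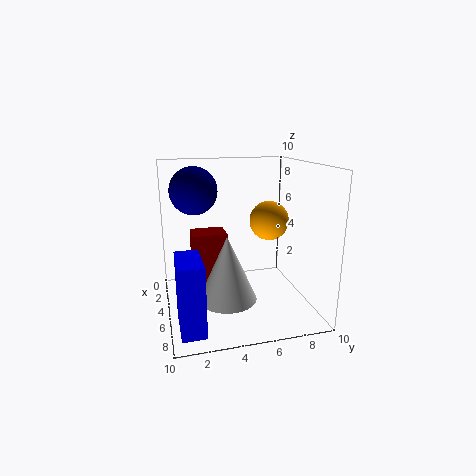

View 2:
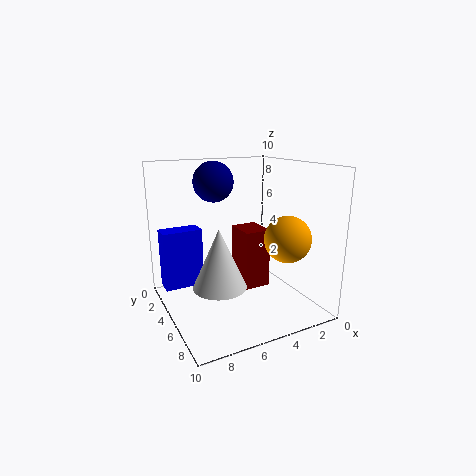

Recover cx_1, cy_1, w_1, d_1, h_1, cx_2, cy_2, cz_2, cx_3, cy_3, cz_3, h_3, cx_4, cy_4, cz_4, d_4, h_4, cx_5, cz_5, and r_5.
cx_1 = 2; cy_1 = 2; w_1 = 2; d_1 = 2.5; h_1 = 4.5; cx_2 = 5.5; cy_2 = 2; cz_2 = 8.5; cx_3 = 6; cy_3 = 4; cz_3 = 1; h_3 = 4.5; cx_4 = 6.5; cy_4 = 0.5; cz_4 = 0.5; d_4 = 1.5; h_4 = 4.5; cx_5 = 3; cz_5 = 5.5; r_5 = 1.5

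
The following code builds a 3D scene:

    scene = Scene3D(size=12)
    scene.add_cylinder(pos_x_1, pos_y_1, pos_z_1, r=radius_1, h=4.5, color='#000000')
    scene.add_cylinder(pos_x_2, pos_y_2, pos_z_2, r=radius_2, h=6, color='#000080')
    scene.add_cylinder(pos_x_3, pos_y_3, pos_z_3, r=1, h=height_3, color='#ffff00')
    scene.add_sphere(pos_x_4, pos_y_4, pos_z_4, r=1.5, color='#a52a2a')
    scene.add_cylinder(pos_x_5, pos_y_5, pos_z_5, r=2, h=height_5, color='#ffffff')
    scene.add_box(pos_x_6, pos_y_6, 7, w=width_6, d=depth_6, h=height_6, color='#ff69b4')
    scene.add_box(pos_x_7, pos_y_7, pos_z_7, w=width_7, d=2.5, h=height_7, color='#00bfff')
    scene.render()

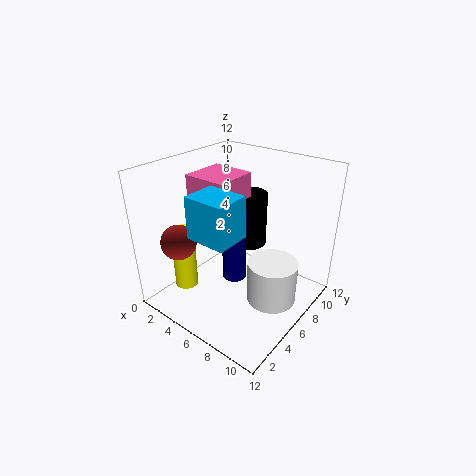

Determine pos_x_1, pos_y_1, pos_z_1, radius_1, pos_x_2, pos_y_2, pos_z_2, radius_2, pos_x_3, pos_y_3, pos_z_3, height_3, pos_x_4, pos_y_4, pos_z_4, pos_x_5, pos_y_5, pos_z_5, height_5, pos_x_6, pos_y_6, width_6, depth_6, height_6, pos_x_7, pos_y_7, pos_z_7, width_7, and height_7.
pos_x_1 = 6; pos_y_1 = 7.5; pos_z_1 = 5; radius_1 = 1.5; pos_x_2 = 6; pos_y_2 = 5.5; pos_z_2 = 2.5; radius_2 = 1; pos_x_3 = 2; pos_y_3 = 3.5; pos_z_3 = 1; height_3 = 5.5; pos_x_4 = 2; pos_y_4 = 3; pos_z_4 = 5.5; pos_x_5 = 9.5; pos_y_5 = 6; pos_z_5 = 1.5; height_5 = 3.5; pos_x_6 = 3; pos_y_6 = 3.5; width_6 = 3.5; depth_6 = 3.5; height_6 = 4.5; pos_x_7 = 6; pos_y_7 = 0.5; pos_z_7 = 8.5; width_7 = 3; height_7 = 3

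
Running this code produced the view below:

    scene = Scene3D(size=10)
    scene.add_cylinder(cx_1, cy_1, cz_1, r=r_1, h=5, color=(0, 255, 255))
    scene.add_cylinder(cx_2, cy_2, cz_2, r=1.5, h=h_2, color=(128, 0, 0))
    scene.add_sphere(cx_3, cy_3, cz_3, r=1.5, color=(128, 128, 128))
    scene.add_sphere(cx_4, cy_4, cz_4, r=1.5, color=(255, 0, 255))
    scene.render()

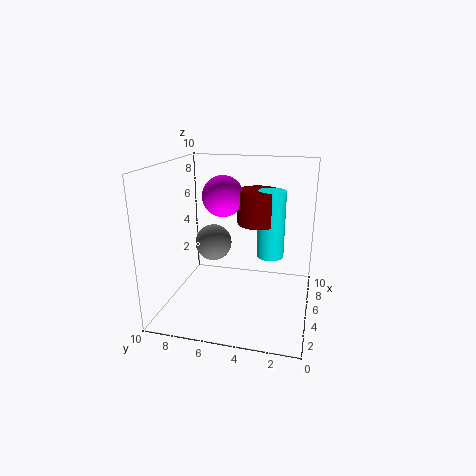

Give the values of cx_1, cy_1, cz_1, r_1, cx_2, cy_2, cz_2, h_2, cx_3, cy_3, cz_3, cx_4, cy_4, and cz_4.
cx_1 = 7
cy_1 = 3
cz_1 = 3
r_1 = 1
cx_2 = 7
cy_2 = 4
cz_2 = 5.5
h_2 = 2.5
cx_3 = 8.5
cy_3 = 8
cz_3 = 3
cx_4 = 6.5
cy_4 = 6.5
cz_4 = 7.5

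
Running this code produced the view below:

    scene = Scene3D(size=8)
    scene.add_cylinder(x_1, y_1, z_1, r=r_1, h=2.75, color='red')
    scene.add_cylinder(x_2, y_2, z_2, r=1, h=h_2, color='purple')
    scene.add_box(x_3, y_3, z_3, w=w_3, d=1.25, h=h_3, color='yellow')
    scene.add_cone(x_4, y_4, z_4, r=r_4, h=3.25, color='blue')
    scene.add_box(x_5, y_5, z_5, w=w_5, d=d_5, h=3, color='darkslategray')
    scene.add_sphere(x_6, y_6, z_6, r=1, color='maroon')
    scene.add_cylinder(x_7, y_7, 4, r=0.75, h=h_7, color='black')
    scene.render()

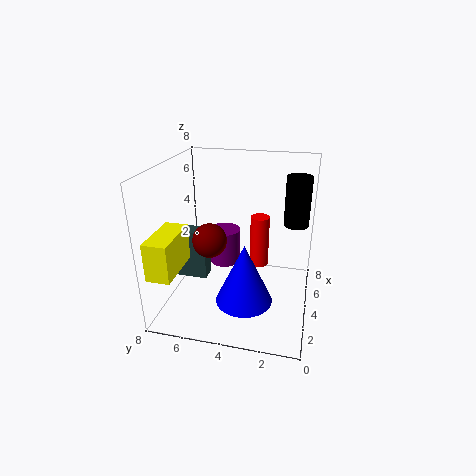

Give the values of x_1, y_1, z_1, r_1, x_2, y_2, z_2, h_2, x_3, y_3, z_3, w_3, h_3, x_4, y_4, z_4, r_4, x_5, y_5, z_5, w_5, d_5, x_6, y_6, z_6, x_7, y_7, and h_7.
x_1 = 3.75, y_1 = 2.75, z_1 = 2.75, r_1 = 0.5, x_2 = 6.5, y_2 = 5.5, z_2 = 1, h_2 = 2.25, x_3 = 0.25, y_3 = 6.5, z_3 = 3, w_3 = 2.75, h_3 = 2, x_4 = 2.25, y_4 = 3.25, z_4 = 1.25, r_4 = 1.5, x_5 = 4, y_5 = 6, z_5 = 1, w_5 = 1, d_5 = 2, x_6 = 4.25, y_6 = 5.75, z_6 = 3.5, x_7 = 6.5, y_7 = 1, h_7 = 3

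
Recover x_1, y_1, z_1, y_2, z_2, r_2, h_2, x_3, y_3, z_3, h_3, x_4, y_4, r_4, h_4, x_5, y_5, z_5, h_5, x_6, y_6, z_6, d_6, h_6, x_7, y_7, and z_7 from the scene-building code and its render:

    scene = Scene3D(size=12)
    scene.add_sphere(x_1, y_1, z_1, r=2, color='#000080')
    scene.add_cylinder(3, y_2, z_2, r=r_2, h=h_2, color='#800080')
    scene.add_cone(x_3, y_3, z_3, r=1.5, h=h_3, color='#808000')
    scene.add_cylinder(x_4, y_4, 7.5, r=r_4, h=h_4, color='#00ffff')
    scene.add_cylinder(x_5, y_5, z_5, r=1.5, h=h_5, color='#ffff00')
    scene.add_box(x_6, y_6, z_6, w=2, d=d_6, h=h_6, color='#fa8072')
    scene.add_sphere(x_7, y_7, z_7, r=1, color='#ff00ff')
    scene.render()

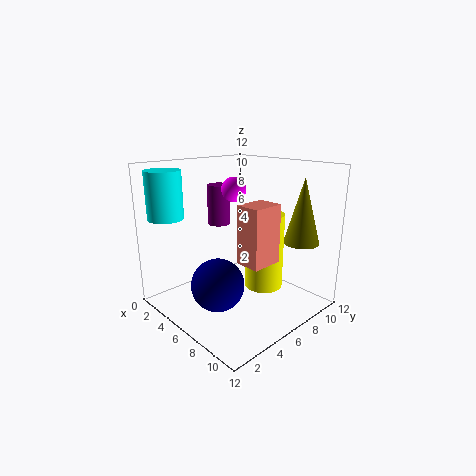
x_1 = 7.5, y_1 = 2.5, z_1 = 3.5, y_2 = 6.5, z_2 = 6.5, r_2 = 1, h_2 = 3.5, x_3 = 9.5, y_3 = 10, z_3 = 5.5, h_3 = 5.5, x_4 = 1.5, y_4 = 2, r_4 = 1.5, h_4 = 4, x_5 = 8.5, y_5 = 6.5, z_5 = 2.5, h_5 = 6, x_6 = 8, y_6 = 4, z_6 = 5, d_6 = 2.5, h_6 = 4.5, x_7 = 5.5, y_7 = 6, z_7 = 10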